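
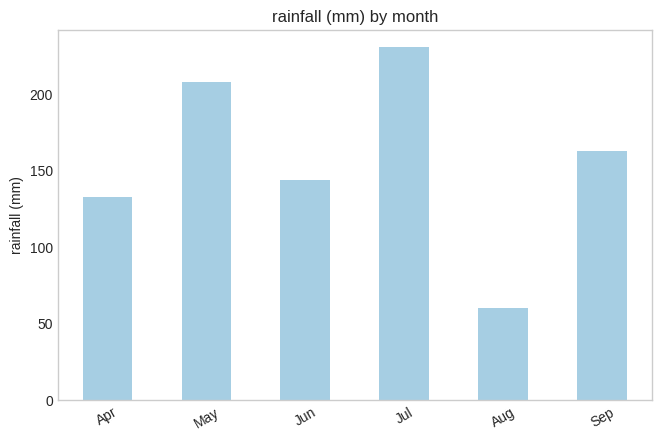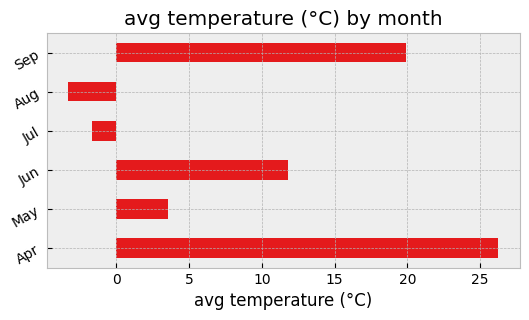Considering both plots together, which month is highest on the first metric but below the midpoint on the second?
Jul

Chart 2 median avg temperature (°C) ≈ 10; below-median months: May, Jul, Aug. Among those, Jul has the highest rainfall (mm) (≈ 225).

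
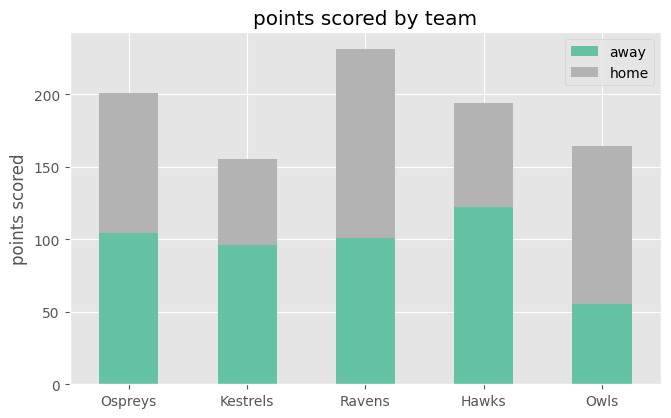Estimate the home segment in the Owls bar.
home top ≈ 160, bottom ≈ 60; segment ≈ 100.

≈ 100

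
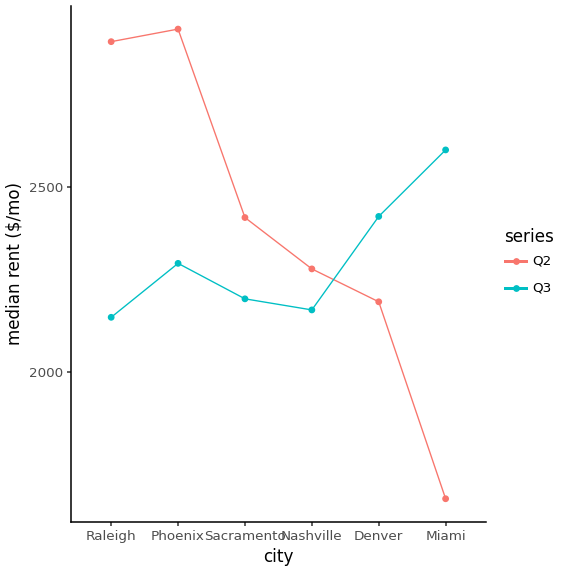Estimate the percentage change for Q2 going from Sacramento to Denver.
Sacramento ≈ 2400, Denver ≈ 2200; (2200 − 2400) / 2400 ≈ -8.3%.

≈ -8.3%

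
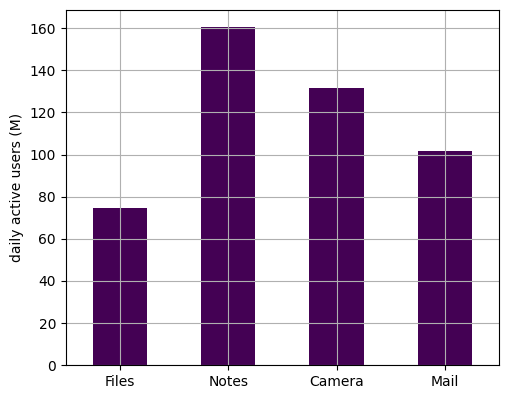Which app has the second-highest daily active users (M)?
Top 3: Notes ≈ 160, Camera ≈ 140, Mail ≈ 100.

Camera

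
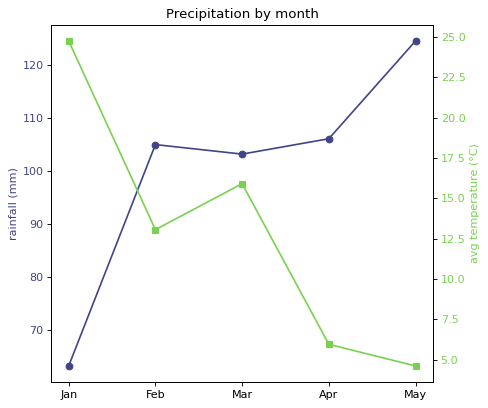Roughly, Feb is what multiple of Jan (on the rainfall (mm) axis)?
≈ 1.67×

Feb ≈ 100, Jan ≈ 60; 100/60 ≈ 1.67.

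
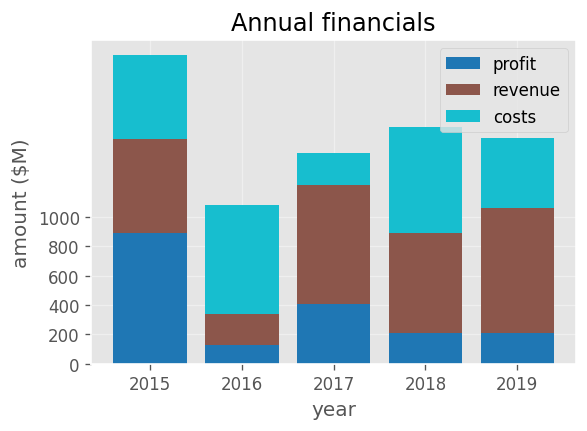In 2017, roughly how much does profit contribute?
≈ 400

profit top ≈ 400, bottom ≈ 0; segment ≈ 400.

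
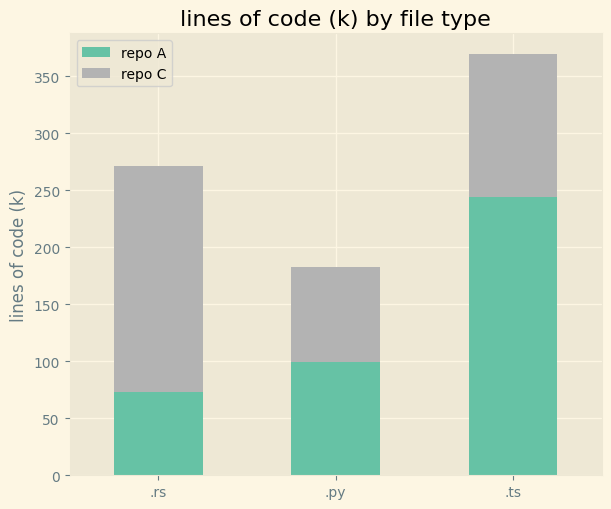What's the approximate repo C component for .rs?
repo C top ≈ 250, bottom ≈ 50; segment ≈ 200.

≈ 200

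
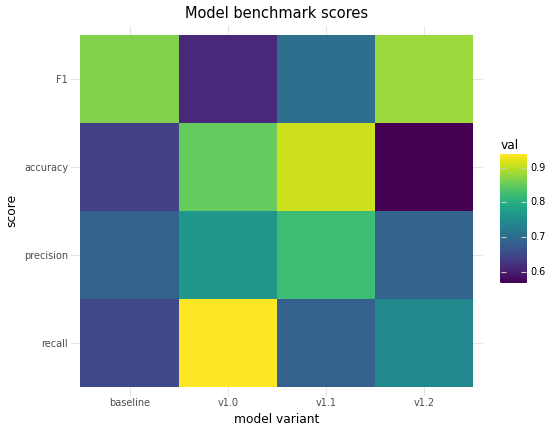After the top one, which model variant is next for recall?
v1.2

Top 3 for recall: v1.0 ≈ 0.95, v1.2 ≈ 0.75, v1.1 ≈ 0.70.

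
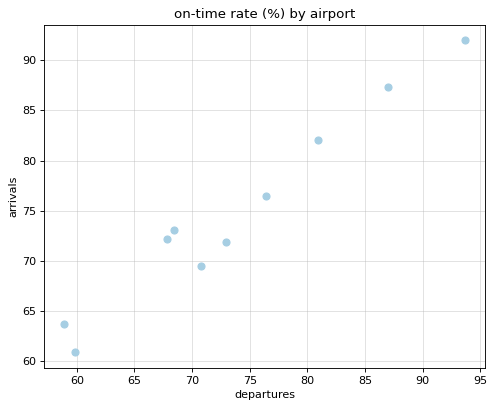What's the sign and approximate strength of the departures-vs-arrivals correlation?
Points are positively correlated; strong (|r| ≈ 1.0).

positive, strong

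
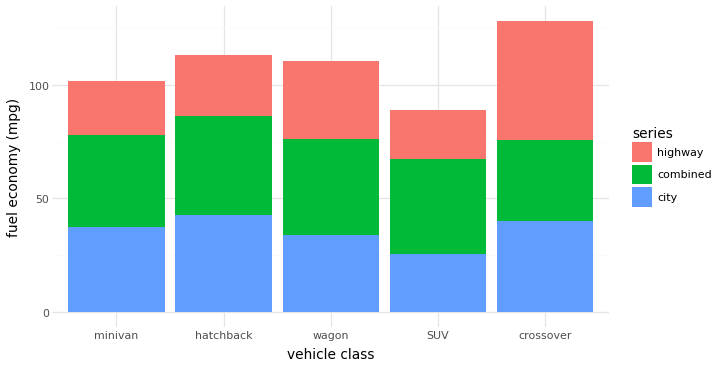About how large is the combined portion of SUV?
≈ 40

combined top ≈ 60, bottom ≈ 20; segment ≈ 40.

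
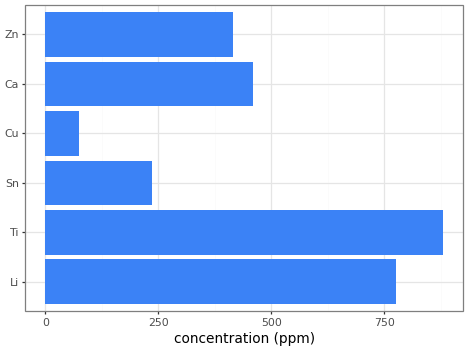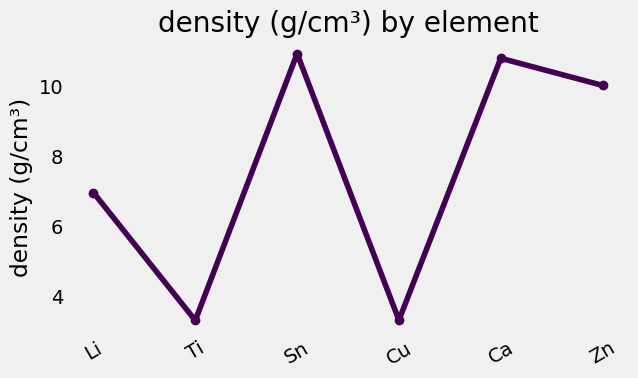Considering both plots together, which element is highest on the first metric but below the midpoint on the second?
Chart 2 median density (g/cm³) ≈ 8; below-median elements: Li, Ti, Cu. Among those, Ti has the highest concentration (ppm) (≈ 900).

Ti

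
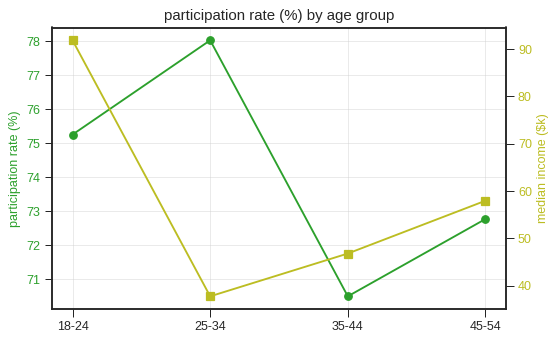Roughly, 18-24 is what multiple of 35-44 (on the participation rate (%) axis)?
≈ 1.07×

18-24 ≈ 75, 35-44 ≈ 70; 75/70 ≈ 1.07.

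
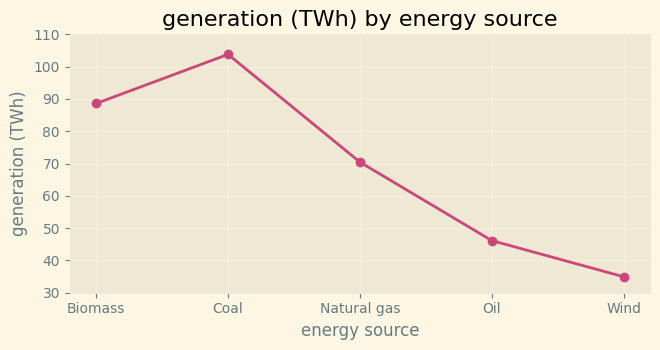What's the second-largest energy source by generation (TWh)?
Biomass

Top 3: Coal ≈ 100, Biomass ≈ 90, Natural gas ≈ 70.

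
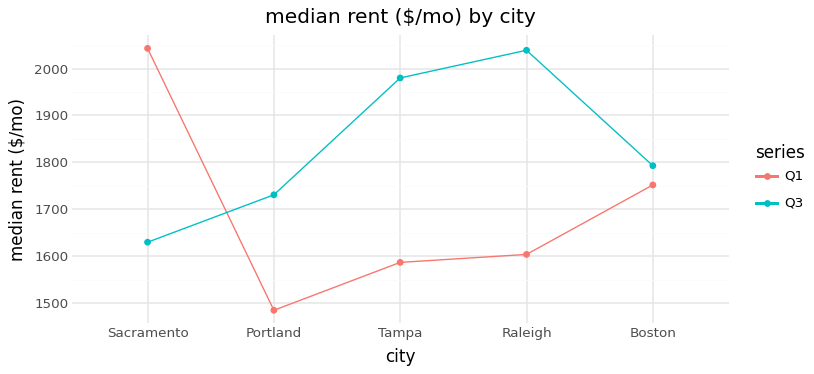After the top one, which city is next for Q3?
Top 3 for Q3: Raleigh ≈ 2050, Tampa ≈ 2000, Boston ≈ 1800.

Tampa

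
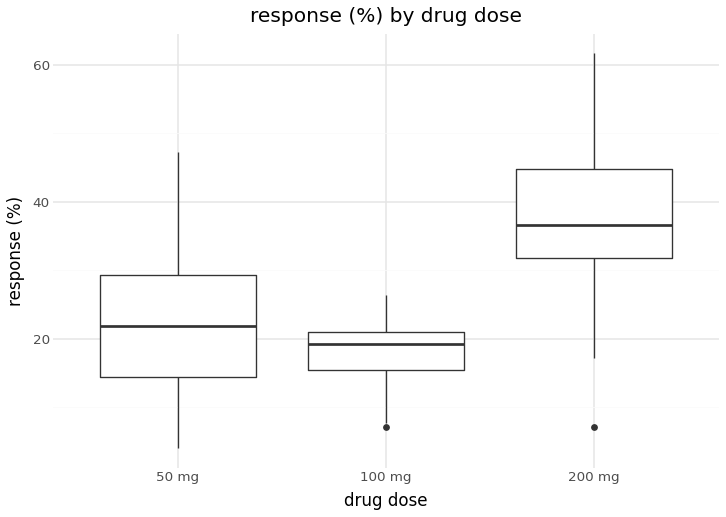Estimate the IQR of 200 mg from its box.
Q3 ≈ 44, Q1 ≈ 32; IQR ≈ 12.

≈ 12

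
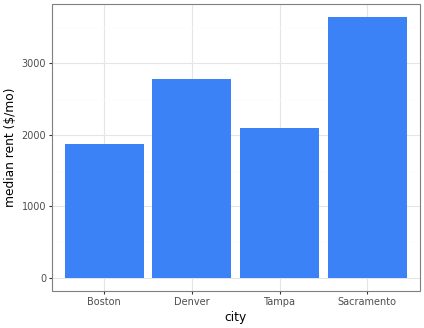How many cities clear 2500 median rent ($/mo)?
Above 2500: Denver, Sacramento.

2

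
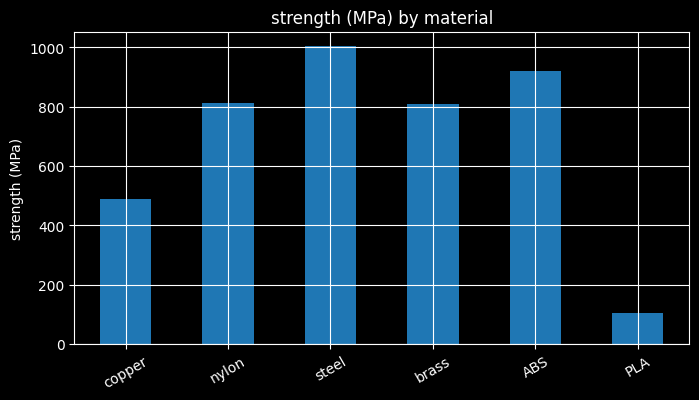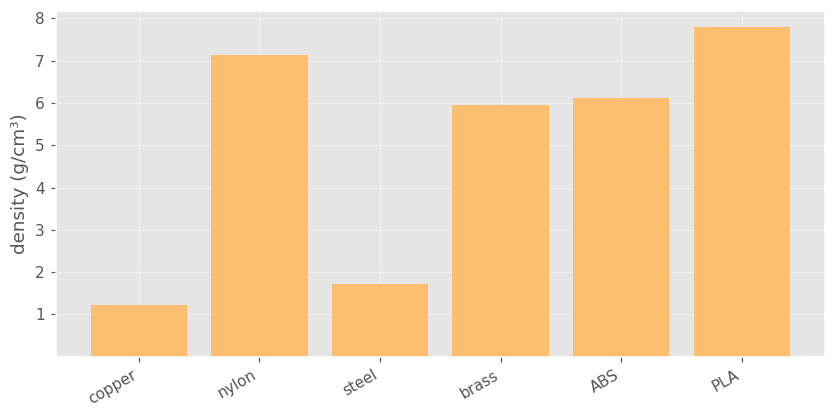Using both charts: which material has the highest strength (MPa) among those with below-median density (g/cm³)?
steel

Chart 2 median density (g/cm³) ≈ 6; below-median materials: copper, steel, brass. Among those, steel has the highest strength (MPa) (≈ 1000).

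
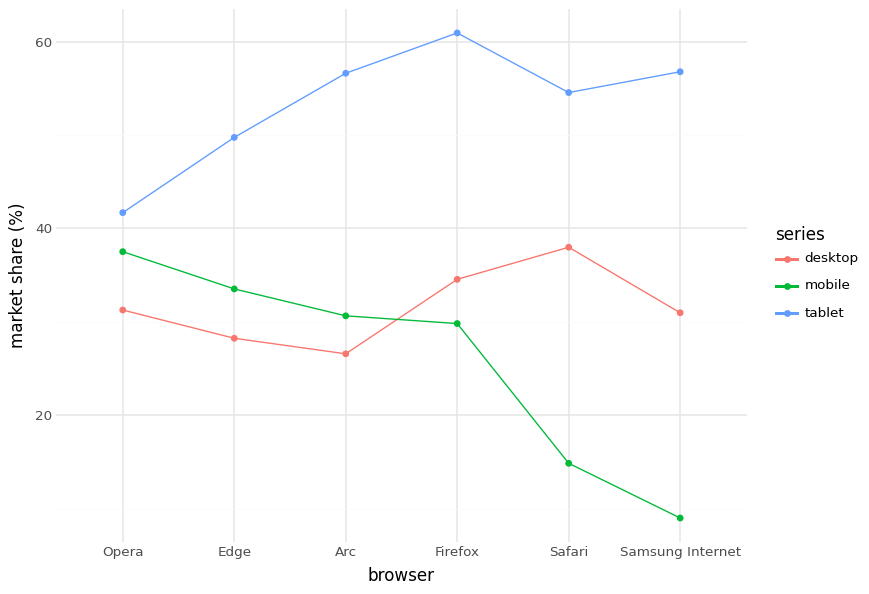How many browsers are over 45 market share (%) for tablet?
Above 45: Edge, Arc, Firefox, Safari, Samsung Internet.

5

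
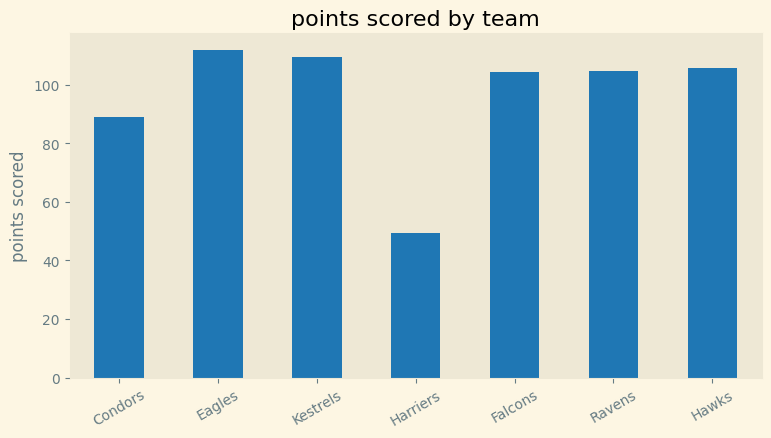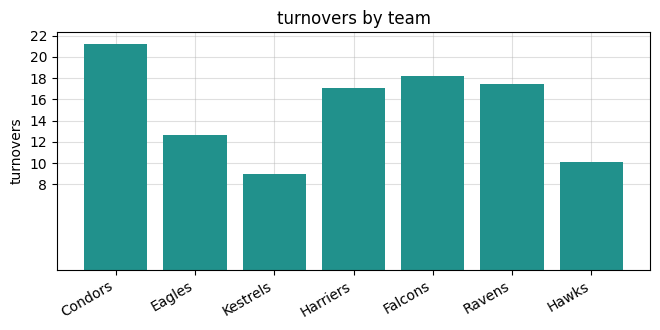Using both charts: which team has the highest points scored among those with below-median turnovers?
Chart 2 median turnovers ≈ 18; below-median teams: Eagles, Kestrels, Hawks. Among those, Eagles has the highest points scored (≈ 120).

Eagles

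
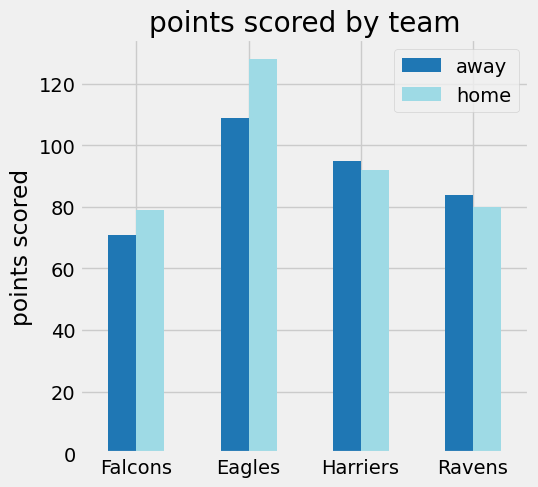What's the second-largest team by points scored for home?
Top 3 for home: Eagles ≈ 120, Harriers ≈ 100, Ravens ≈ 80.

Harriers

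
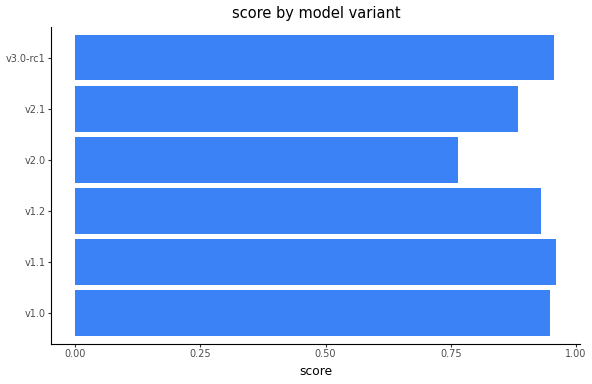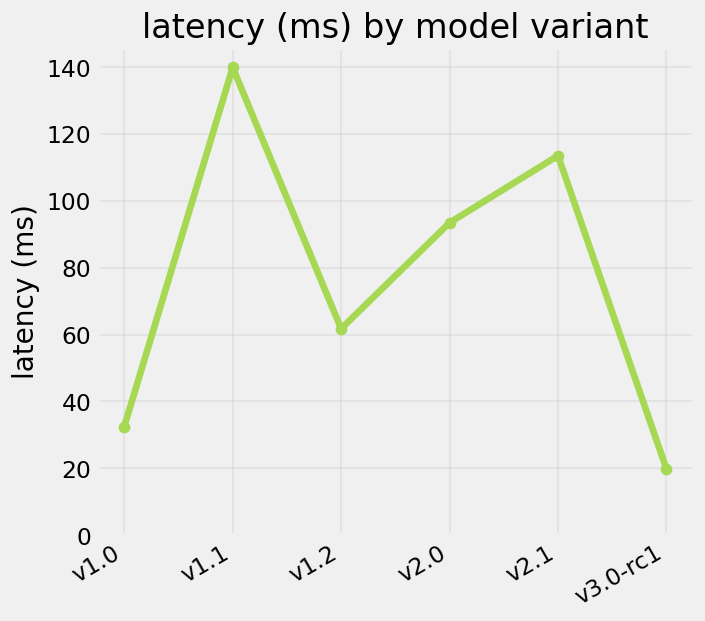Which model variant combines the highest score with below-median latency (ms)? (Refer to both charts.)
v3.0-rc1

Chart 2 median latency (ms) ≈ 80; below-median model variants: v1.0, v1.2, v3.0-rc1. Among those, v3.0-rc1 has the highest score (≈ 1).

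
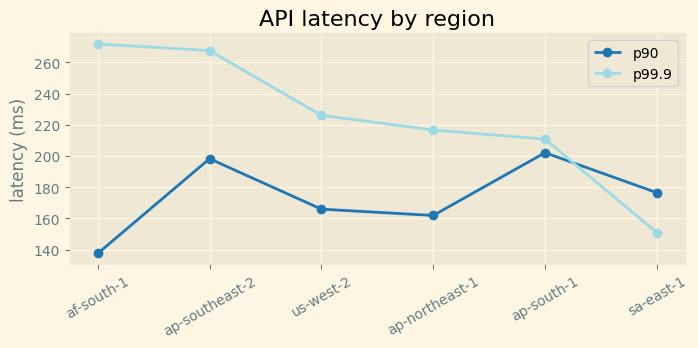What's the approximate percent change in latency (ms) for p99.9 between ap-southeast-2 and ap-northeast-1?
≈ -15.4%

ap-southeast-2 ≈ 260, ap-northeast-1 ≈ 220; (220 − 260) / 260 ≈ -15.4%.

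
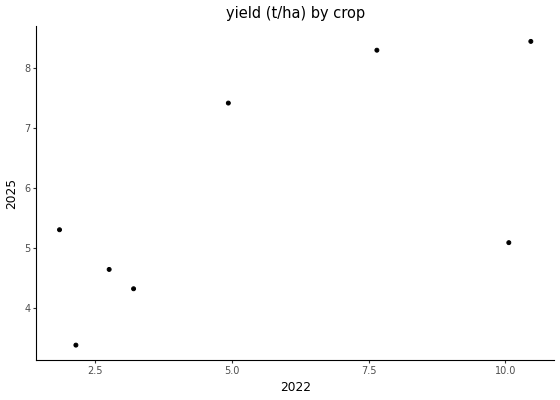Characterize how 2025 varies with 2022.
positive, moderate

Points are positively correlated; moderate (|r| ≈ 0.6).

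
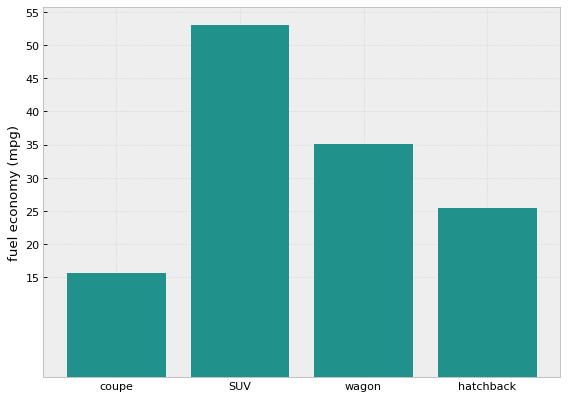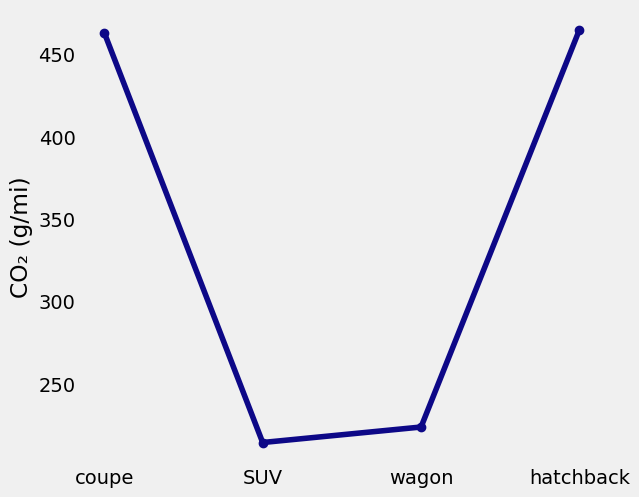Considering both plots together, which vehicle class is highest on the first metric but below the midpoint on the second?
SUV

Chart 2 median CO₂ (g/mi) ≈ 350; below-median vehicle classes: SUV, wagon. Among those, SUV has the highest fuel economy (mpg) (≈ 55).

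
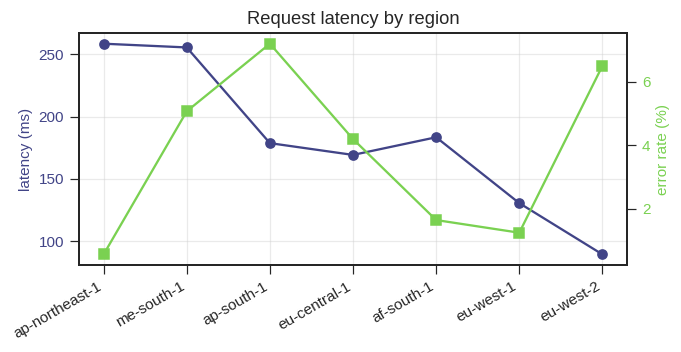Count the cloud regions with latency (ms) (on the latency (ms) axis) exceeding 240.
Above 240: ap-northeast-1, me-south-1.

2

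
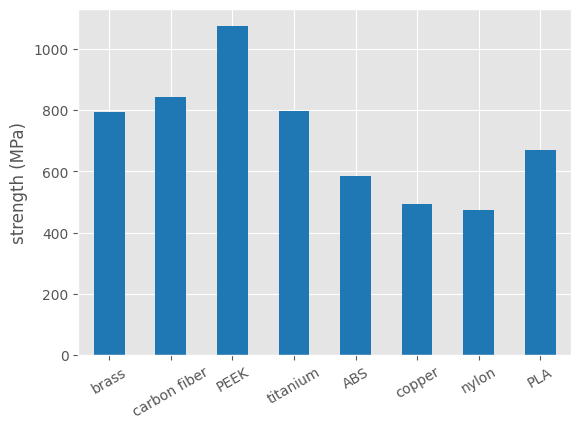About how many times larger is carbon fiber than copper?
≈ 1.6×

carbon fiber ≈ 800, copper ≈ 500; 800/500 ≈ 1.6.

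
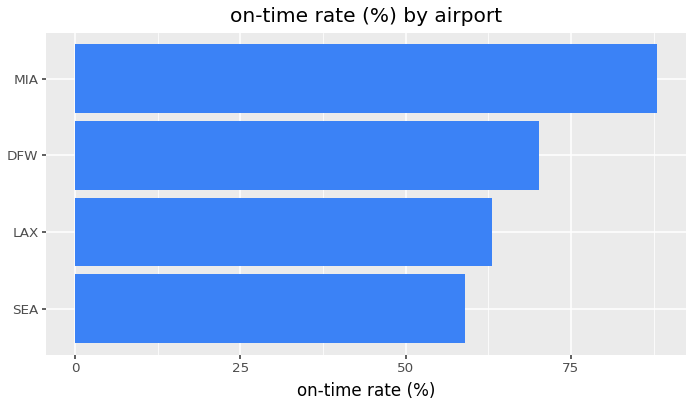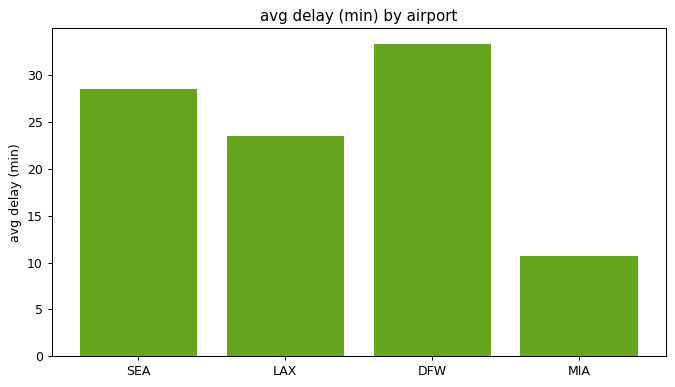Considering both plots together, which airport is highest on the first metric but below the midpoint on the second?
Chart 2 median avg delay (min) ≈ 25; below-median airports: LAX, MIA. Among those, MIA has the highest on-time rate (%) (≈ 90).

MIA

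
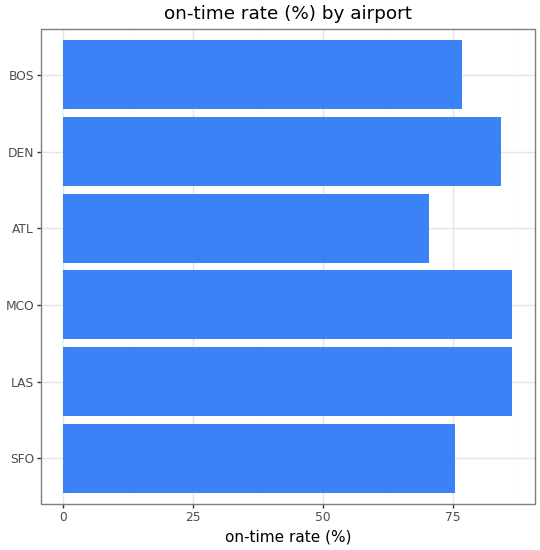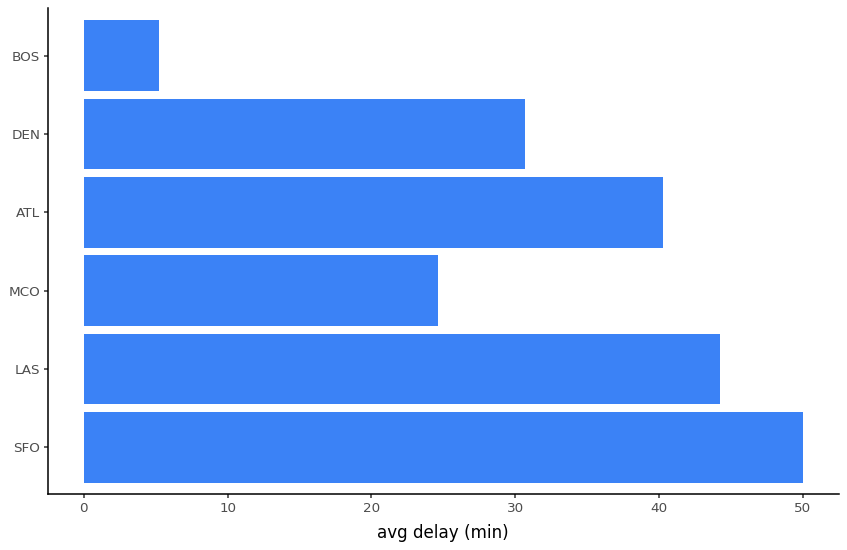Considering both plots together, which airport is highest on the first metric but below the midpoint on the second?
Chart 2 median avg delay (min) ≈ 35; below-median airports: MCO, DEN, BOS. Among those, MCO has the highest on-time rate (%) (≈ 90).

MCO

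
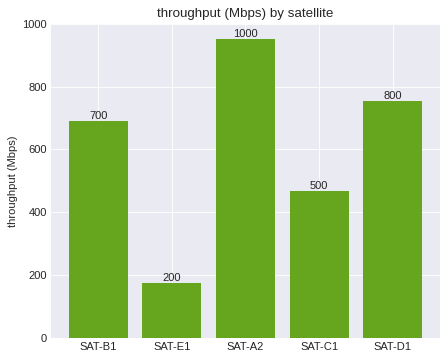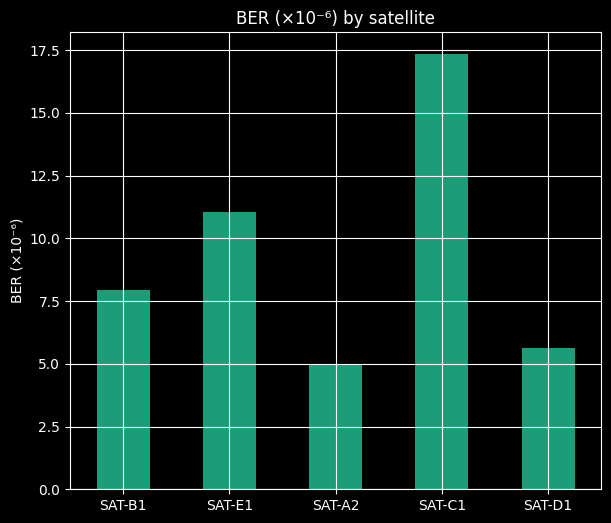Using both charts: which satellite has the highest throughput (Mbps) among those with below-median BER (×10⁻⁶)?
SAT-A2

Chart 2 median BER (×10⁻⁶) ≈ 8; below-median satellites: SAT-A2, SAT-D1. Among those, SAT-A2 has the highest throughput (Mbps) (≈ 1000).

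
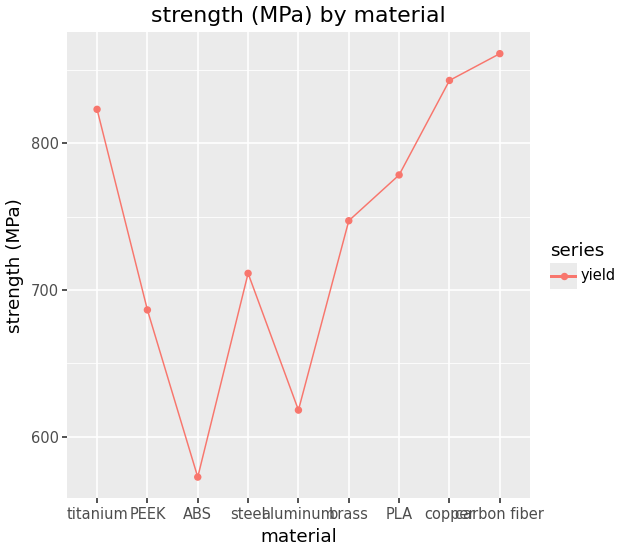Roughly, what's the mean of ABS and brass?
(575 + 750) / 2 ≈ 662.

≈ 662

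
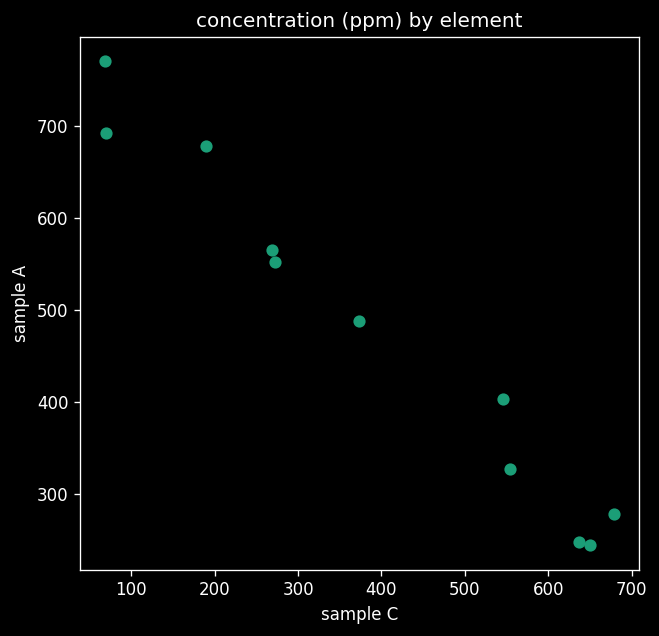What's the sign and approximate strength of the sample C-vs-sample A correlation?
negative, strong

Points are negatively correlated; strong (|r| ≈ 1.0).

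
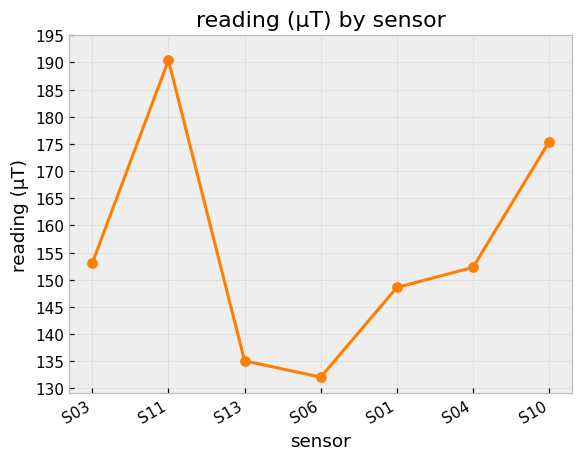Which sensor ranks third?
S03

Top 4: S11 ≈ 190, S10 ≈ 175, S03 ≈ 155, S04 ≈ 150.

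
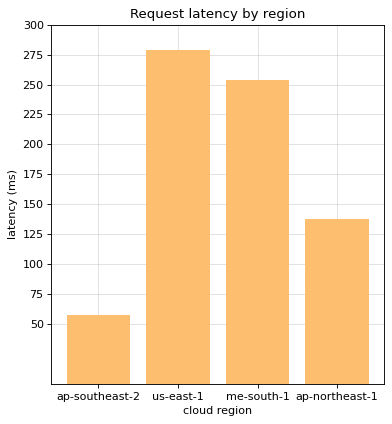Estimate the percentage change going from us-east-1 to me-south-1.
≈ -9.1%

us-east-1 ≈ 275, me-south-1 ≈ 250; (250 − 275) / 275 ≈ -9.1%.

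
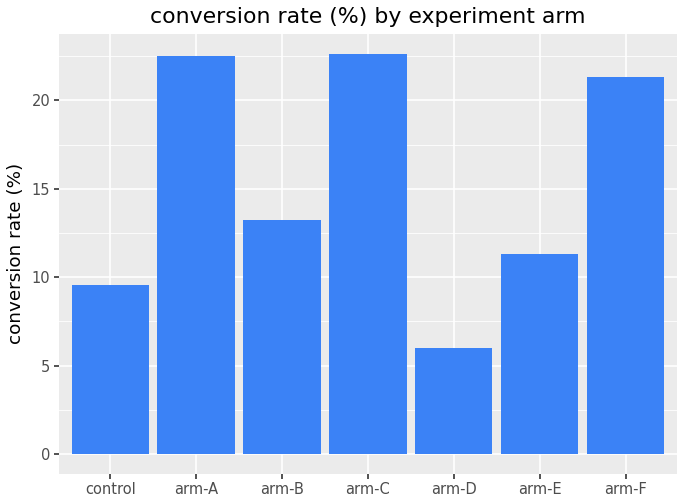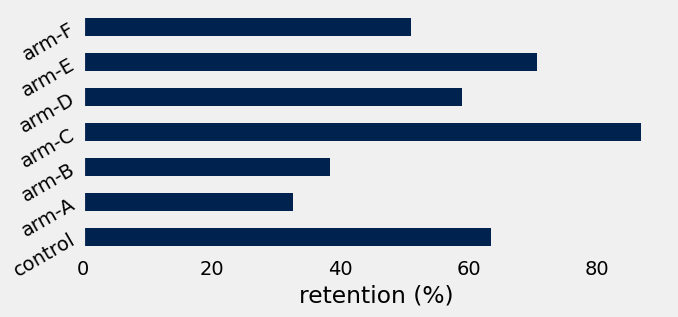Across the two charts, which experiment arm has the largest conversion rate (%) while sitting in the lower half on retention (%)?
arm-A

Chart 2 median retention (%) ≈ 60; below-median experiment arms: arm-A, arm-B, arm-F. Among those, arm-A has the highest conversion rate (%) (≈ 25).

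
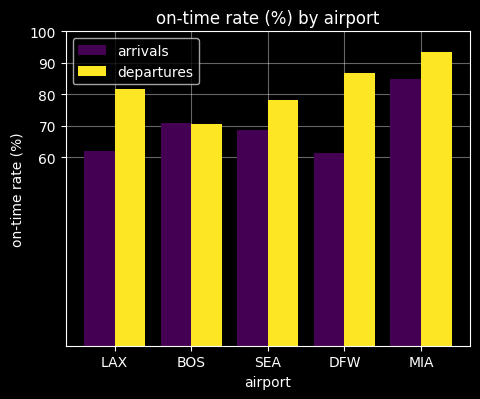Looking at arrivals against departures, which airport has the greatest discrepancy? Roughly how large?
DFW, ≈ 30 %

DFW: arrivals ≈ 60, departures ≈ 90 → gap ≈ 30. Next-largest (LAX) is only ≈ 20.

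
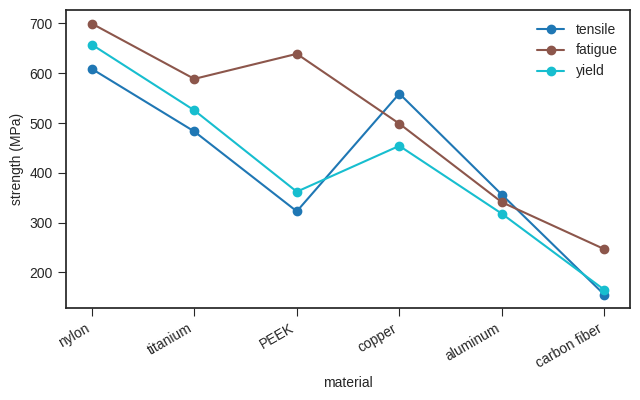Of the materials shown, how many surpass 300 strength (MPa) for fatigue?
Above 300: nylon, titanium, PEEK, copper, aluminum.

5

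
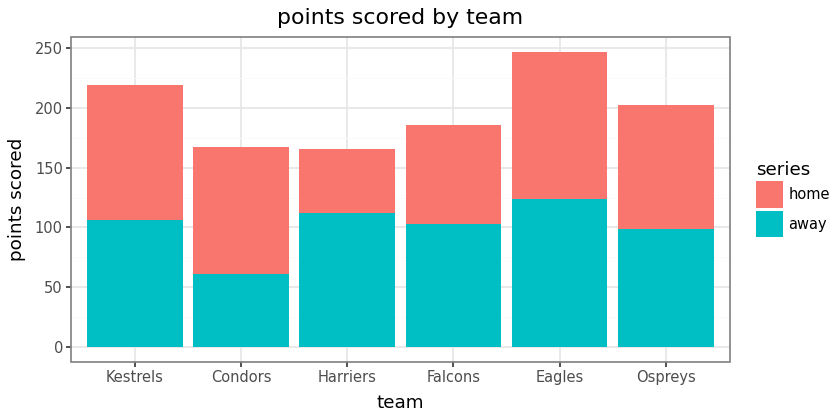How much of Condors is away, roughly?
away top ≈ 50, bottom ≈ 0; segment ≈ 50.

≈ 50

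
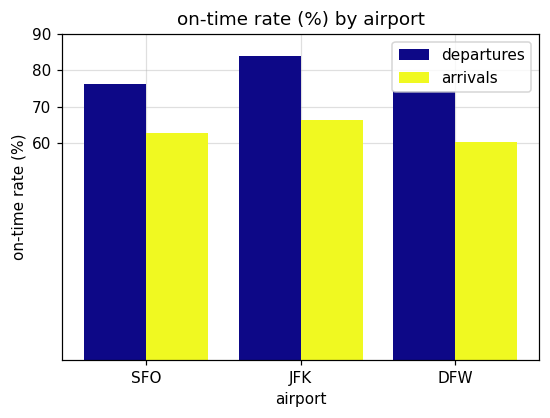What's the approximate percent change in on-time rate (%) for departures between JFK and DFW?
≈ -12.5%

JFK ≈ 80, DFW ≈ 70; (70 − 80) / 80 ≈ -12.5%.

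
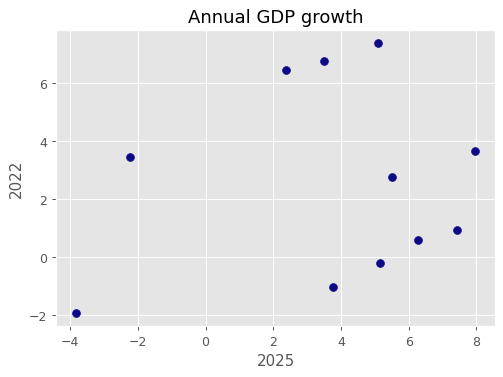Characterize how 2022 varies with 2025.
no clear correlation

Points are roughly uncorrelated; weak (|r| ≈ 0.2).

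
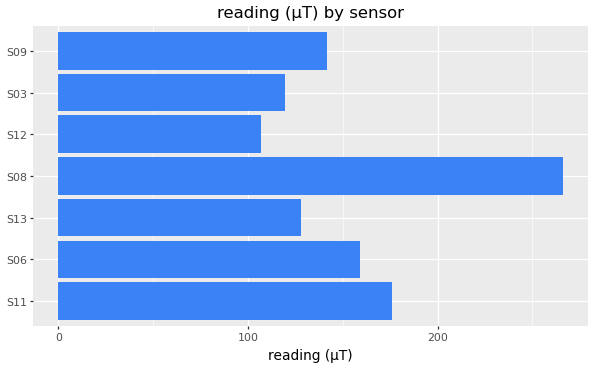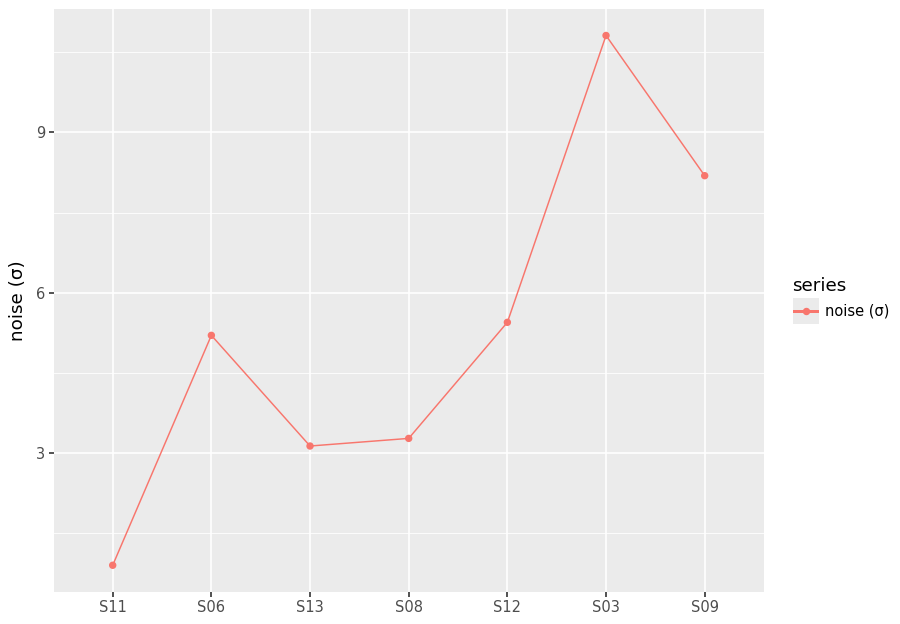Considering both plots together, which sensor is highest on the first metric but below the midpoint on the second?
Chart 2 median noise (σ) ≈ 5; below-median sensors: S11, S13, S08. Among those, S08 has the highest reading (µT) (≈ 275).

S08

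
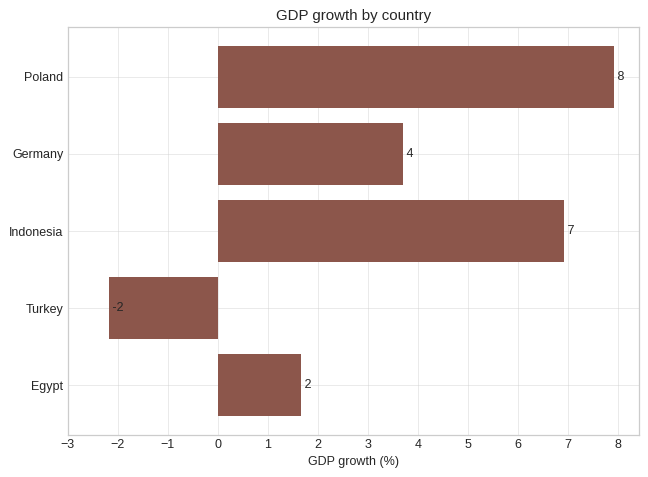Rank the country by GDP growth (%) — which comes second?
Top 3: Poland ≈ 8, Indonesia ≈ 7, Germany ≈ 4.

Indonesia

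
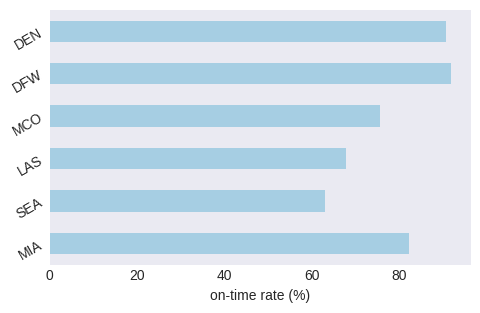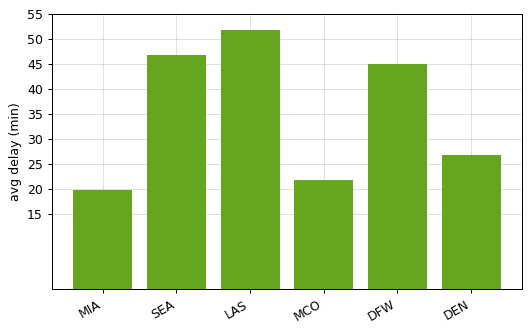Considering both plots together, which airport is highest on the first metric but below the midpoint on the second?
Chart 2 median avg delay (min) ≈ 35; below-median airports: MIA, MCO, DEN. Among those, DEN has the highest on-time rate (%) (≈ 90).

DEN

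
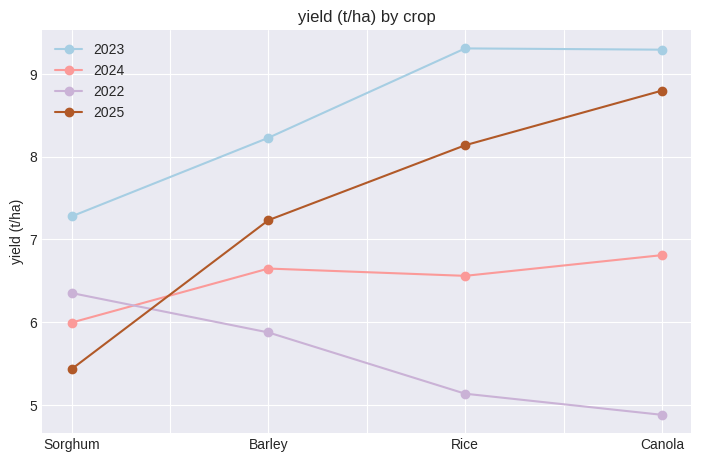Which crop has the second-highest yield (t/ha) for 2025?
Rice

Top 3 for 2025: Canola ≈ 9.0, Rice ≈ 8.0, Barley ≈ 7.0.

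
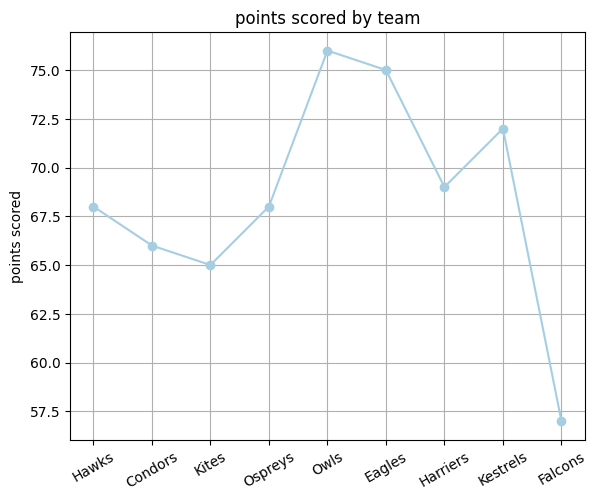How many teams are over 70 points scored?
Above 70: Owls, Eagles, Kestrels.

3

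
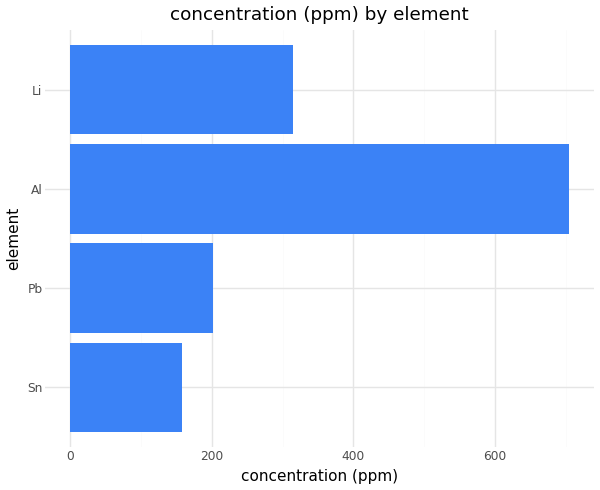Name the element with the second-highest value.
Li

Top 3: Al ≈ 700, Li ≈ 300, Pb ≈ 200.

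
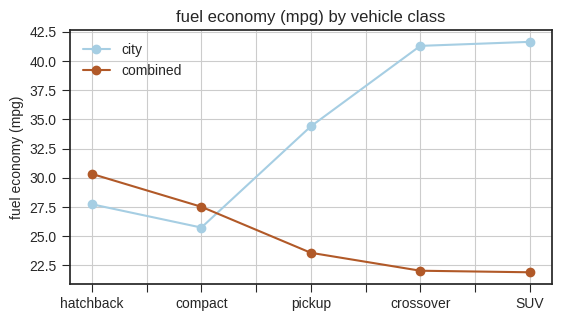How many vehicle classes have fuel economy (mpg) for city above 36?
Above 36: crossover, SUV.

2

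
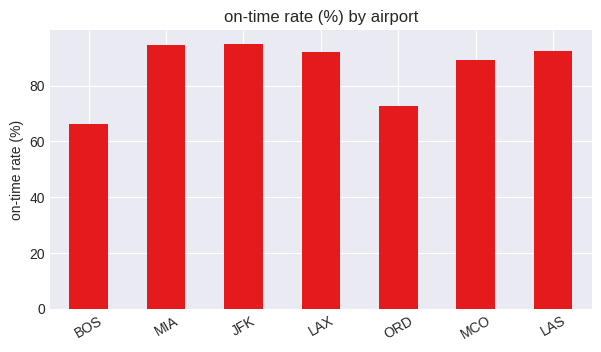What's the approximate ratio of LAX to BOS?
≈ 1.29×

LAX ≈ 90, BOS ≈ 70; 90/70 ≈ 1.29.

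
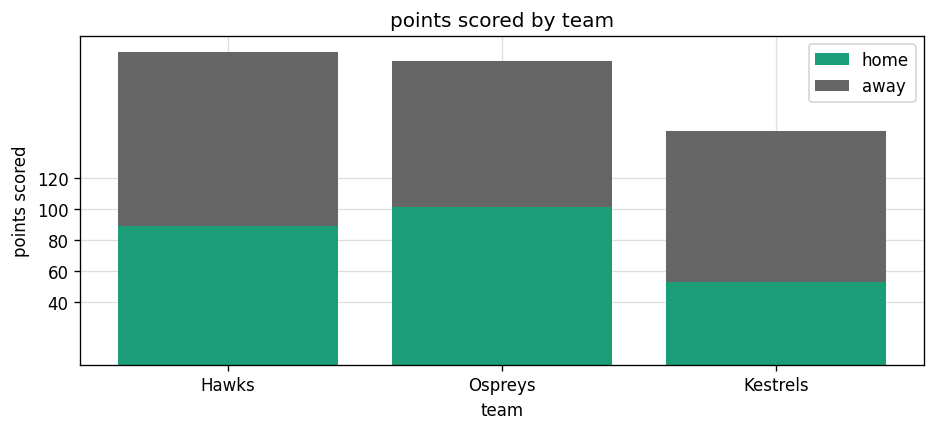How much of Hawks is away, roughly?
away top ≈ 200, bottom ≈ 80; segment ≈ 120.

≈ 120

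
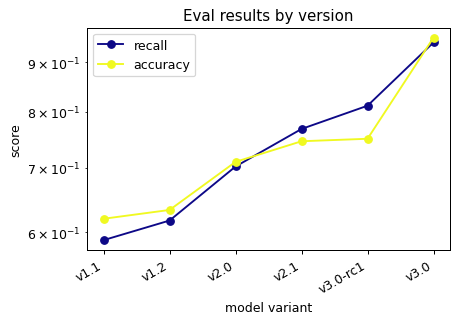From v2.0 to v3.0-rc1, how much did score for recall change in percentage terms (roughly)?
≈ +14.3%

v2.0 ≈ 0.70, v3.0-rc1 ≈ 0.80; (0.80 − 0.70) / 0.70 ≈ +14.3%.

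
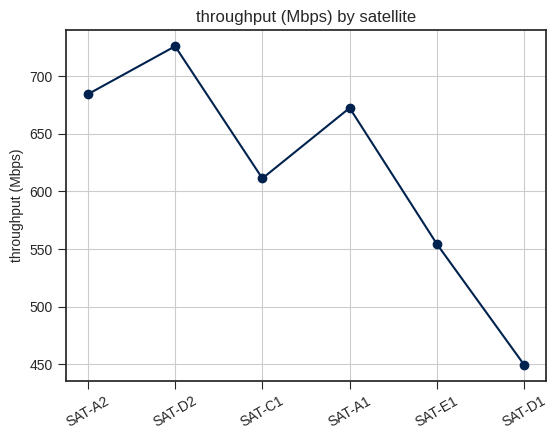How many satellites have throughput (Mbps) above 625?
Above 625: SAT-A2, SAT-D2, SAT-A1.

3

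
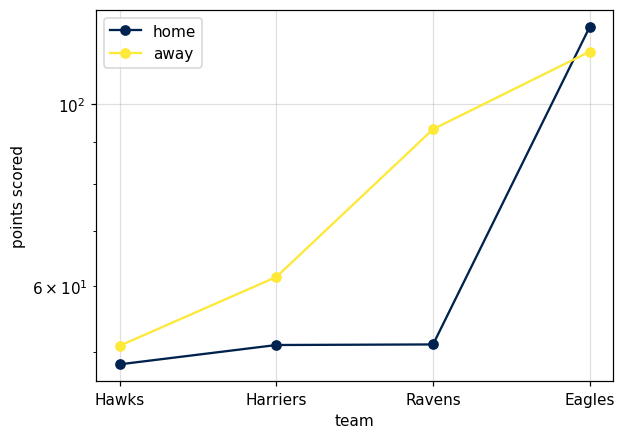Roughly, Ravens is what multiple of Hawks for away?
≈ 1.8×

Ravens ≈ 90, Hawks ≈ 50; 90/50 ≈ 1.8.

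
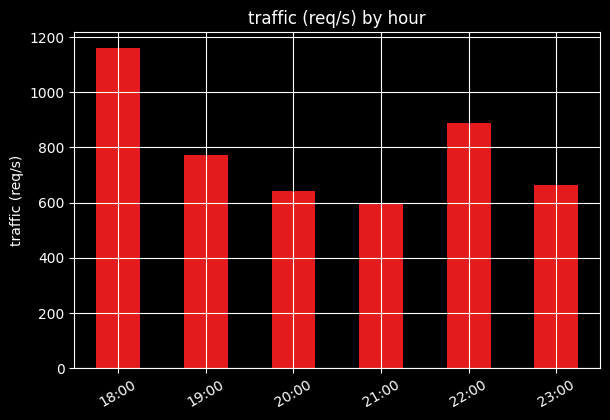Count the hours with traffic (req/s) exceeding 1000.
1

Above 1000: 18:00.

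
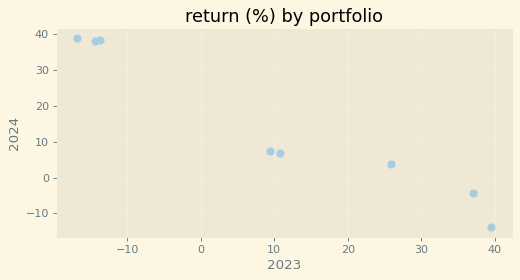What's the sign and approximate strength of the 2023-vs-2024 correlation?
Points are negatively correlated; strong (|r| ≈ 1.0).

negative, strong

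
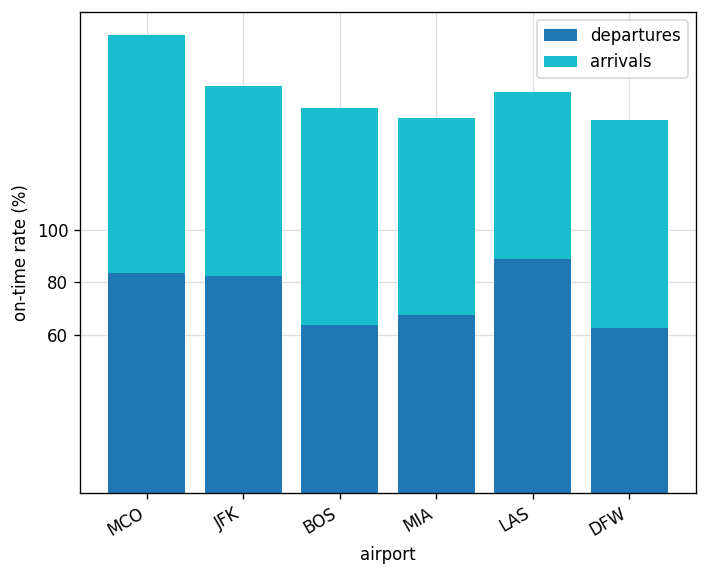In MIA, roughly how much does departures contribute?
departures top ≈ 60, bottom ≈ 0; segment ≈ 60.

≈ 60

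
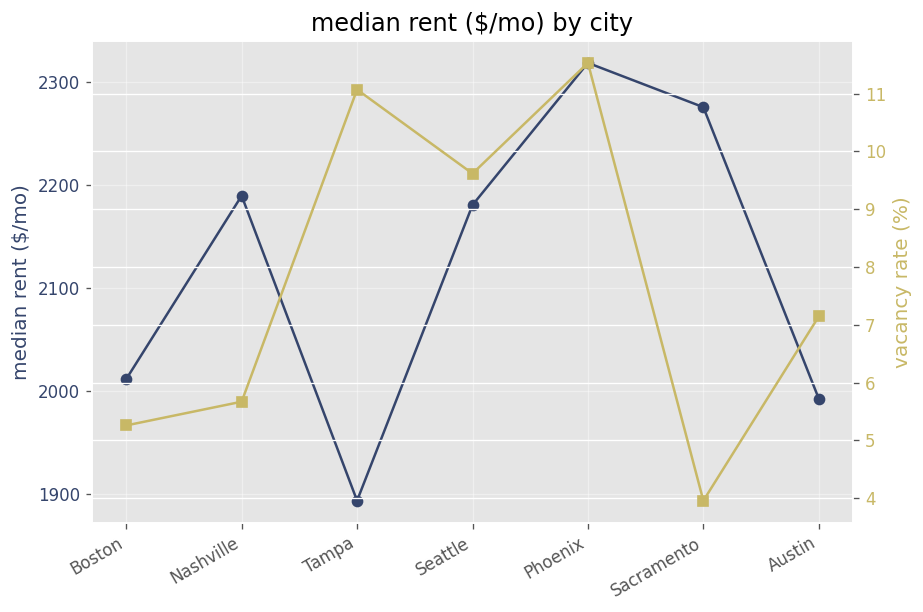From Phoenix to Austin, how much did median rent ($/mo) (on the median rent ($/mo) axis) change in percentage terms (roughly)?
≈ -13%

Phoenix ≈ 2300, Austin ≈ 2000; (2000 − 2300) / 2300 ≈ -13%.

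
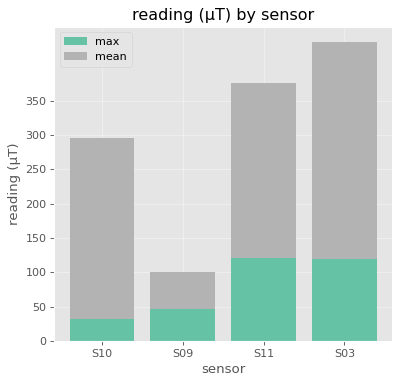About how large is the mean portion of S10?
≈ 250

mean top ≈ 300, bottom ≈ 50; segment ≈ 250.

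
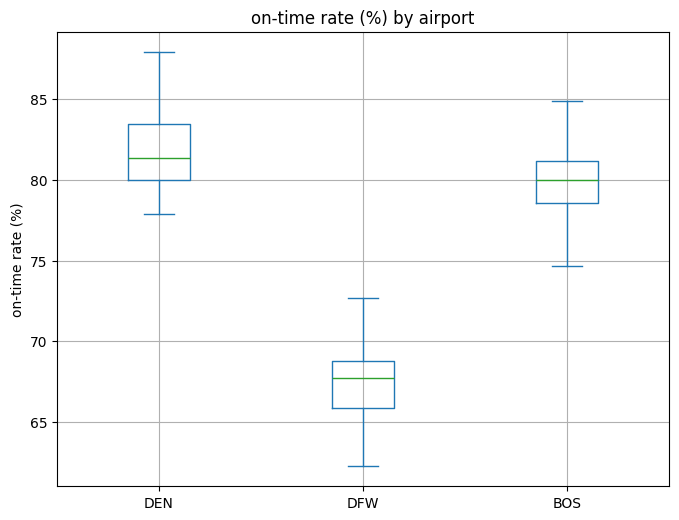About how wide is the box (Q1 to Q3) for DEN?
≈ 4

Q3 ≈ 84, Q1 ≈ 80; IQR ≈ 4.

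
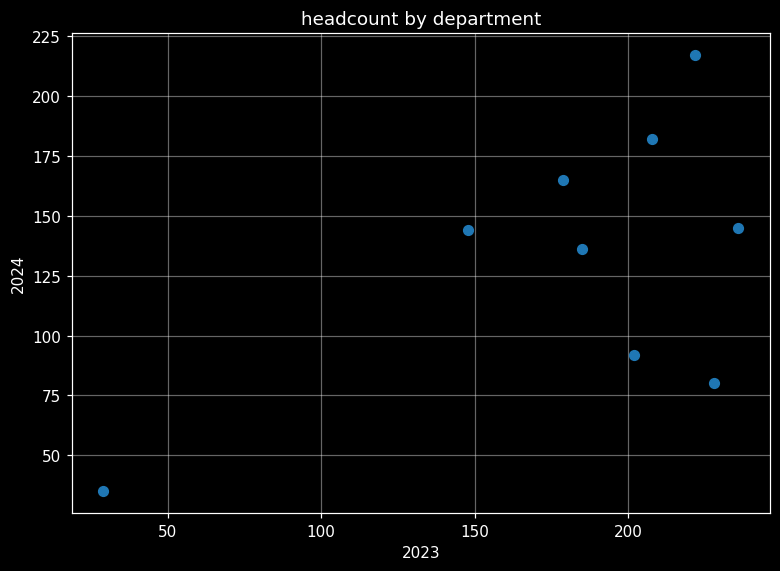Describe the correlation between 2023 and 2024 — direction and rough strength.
positive, moderate

Points are positively correlated; moderate (|r| ≈ 0.6).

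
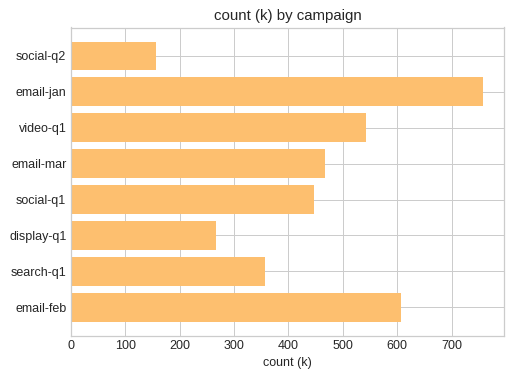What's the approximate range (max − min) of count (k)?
Max email-jan ≈ 800, min social-q2 ≈ 200; range ≈ 600.

≈ 600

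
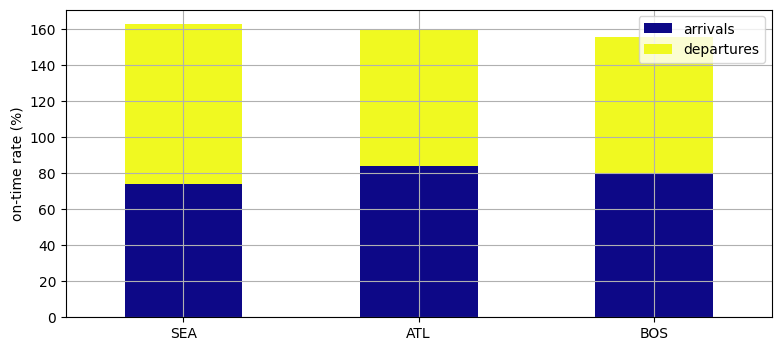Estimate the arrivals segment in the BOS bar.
≈ 80

arrivals top ≈ 80, bottom ≈ 0; segment ≈ 80.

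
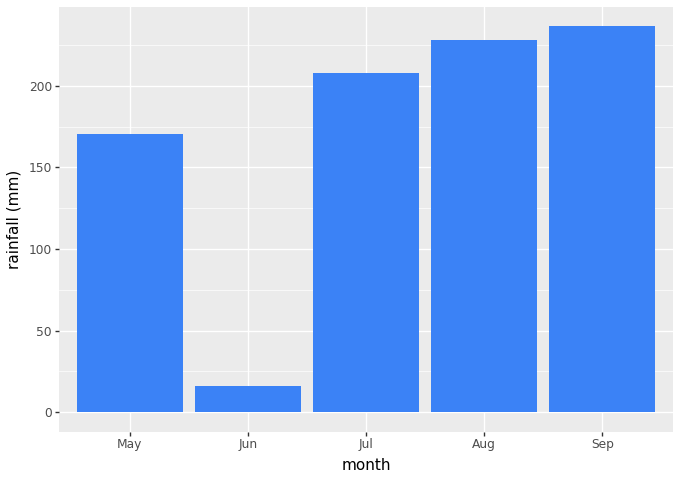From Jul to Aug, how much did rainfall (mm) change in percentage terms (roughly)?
≈ +10%

Jul ≈ 200, Aug ≈ 220; (220 − 200) / 200 ≈ +10%.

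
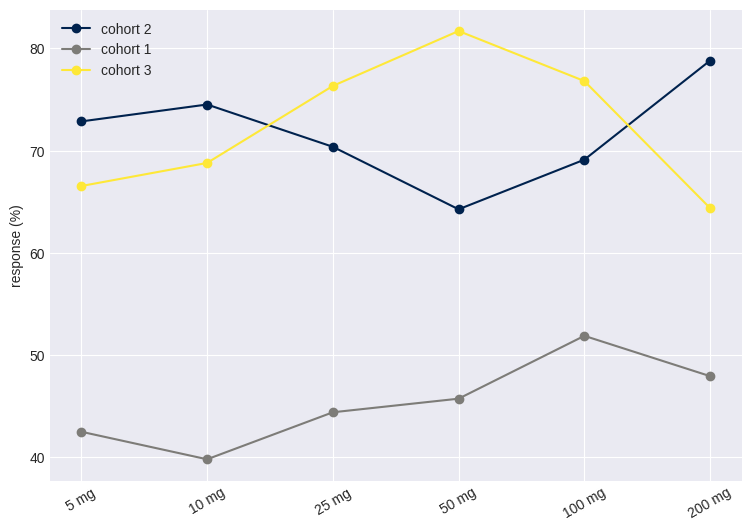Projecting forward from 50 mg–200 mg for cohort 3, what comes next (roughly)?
≈ 57.5

Last three: 80, 75, 65 → slope ≈ -7.5/step → next ≈ 57.5.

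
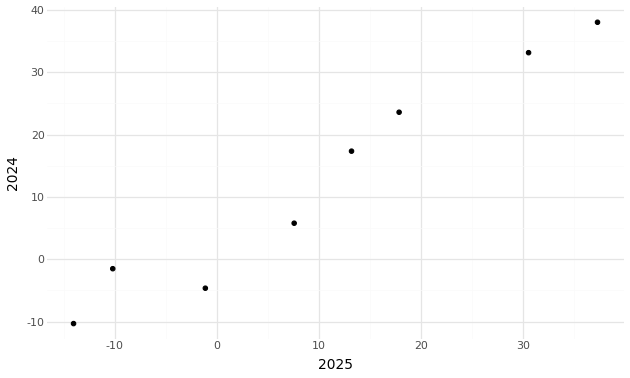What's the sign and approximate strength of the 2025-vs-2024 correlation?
Points are positively correlated; strong (|r| ≈ 1.0).

positive, strong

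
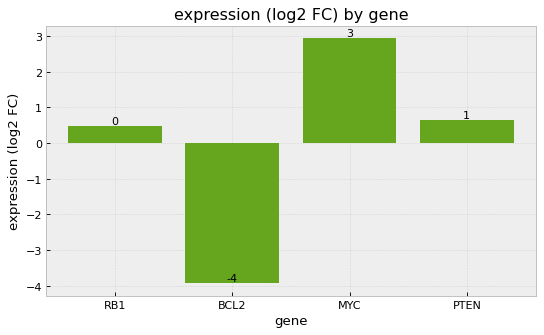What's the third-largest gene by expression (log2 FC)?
RB1

Top 4: MYC ≈ 3, PTEN ≈ 1, RB1 ≈ 0, BCL2 ≈ -4.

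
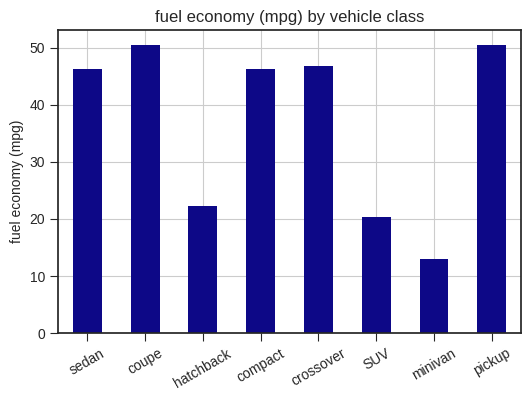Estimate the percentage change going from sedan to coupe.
sedan ≈ 45, coupe ≈ 50; (50 − 45) / 45 ≈ +11.1%.

≈ +11.1%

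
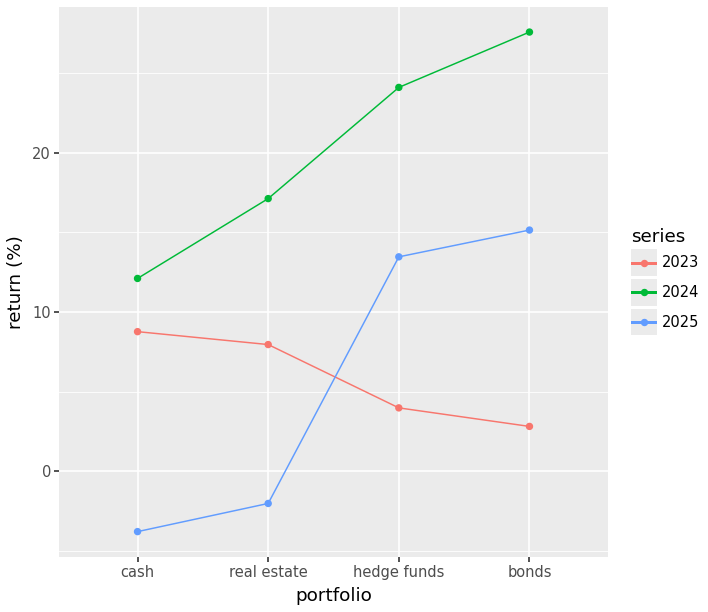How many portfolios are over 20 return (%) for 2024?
Above 20: hedge funds, bonds.

2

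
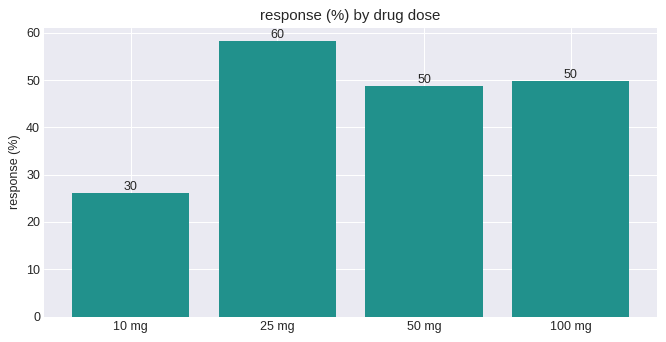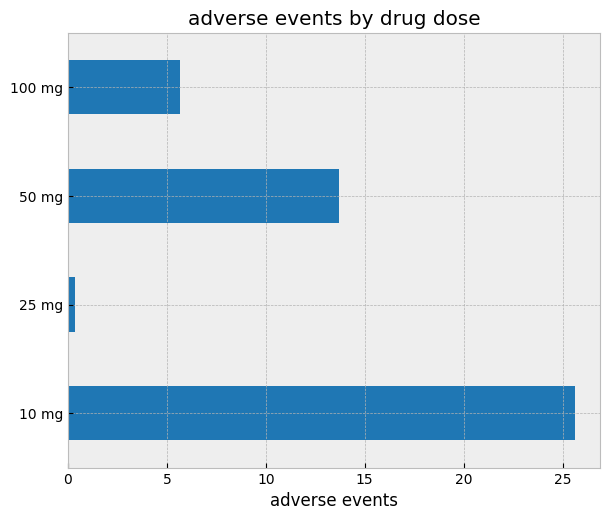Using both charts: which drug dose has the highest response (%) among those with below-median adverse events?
25 mg

Chart 2 median adverse events ≈ 10; below-median drug doses: 25 mg, 100 mg. Among those, 25 mg has the highest response (%) (≈ 60).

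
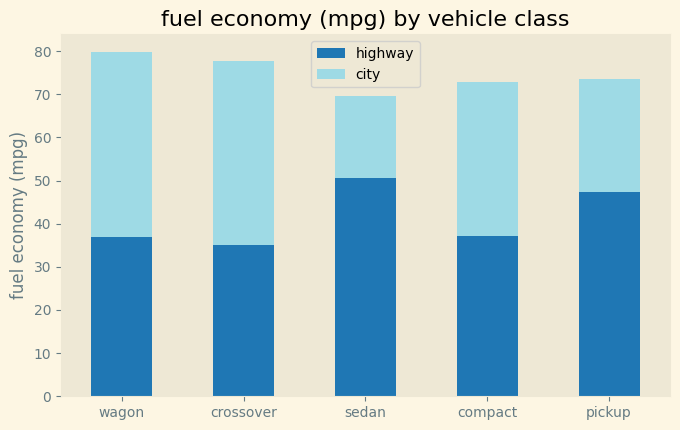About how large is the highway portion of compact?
highway top ≈ 40, bottom ≈ 0; segment ≈ 40.

≈ 40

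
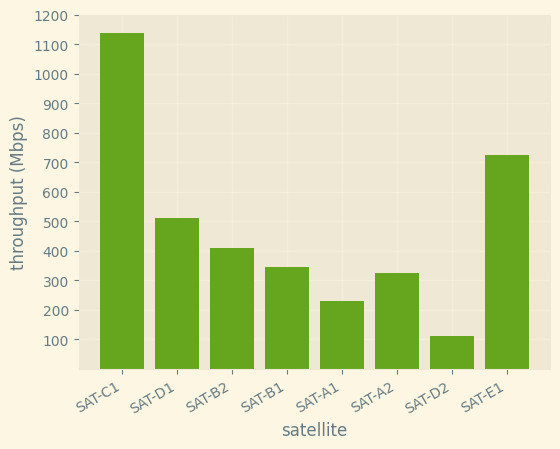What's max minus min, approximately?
Max SAT-C1 ≈ 1100, min SAT-D2 ≈ 100; range ≈ 1000.

≈ 1000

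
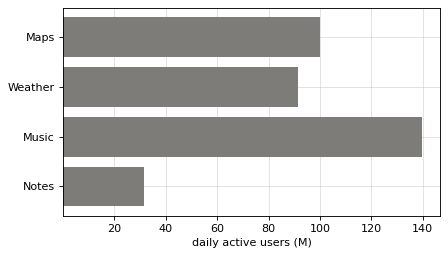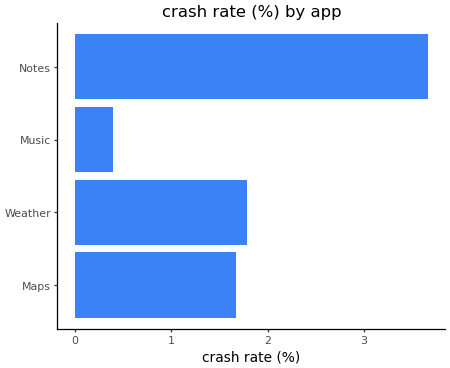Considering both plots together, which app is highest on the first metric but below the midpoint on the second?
Chart 2 median crash rate (%) ≈ 1.5; below-median apps: Maps, Music. Among those, Music has the highest daily active users (M) (≈ 140).

Music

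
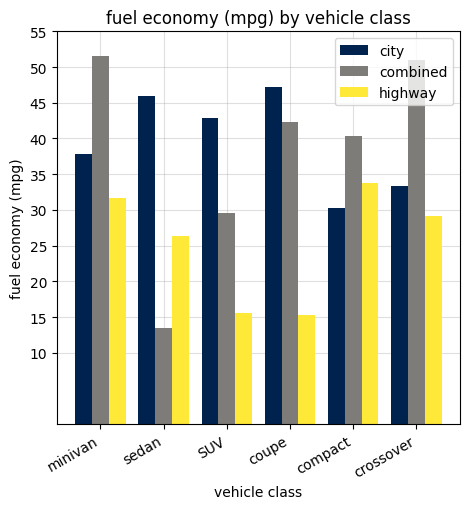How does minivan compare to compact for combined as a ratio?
minivan ≈ 50, compact ≈ 40; 50/40 ≈ 1.25.

≈ 1.25×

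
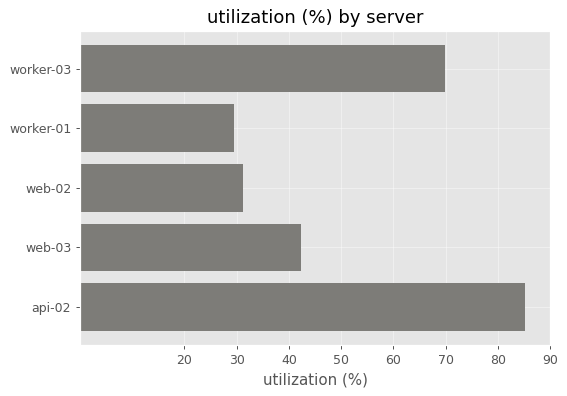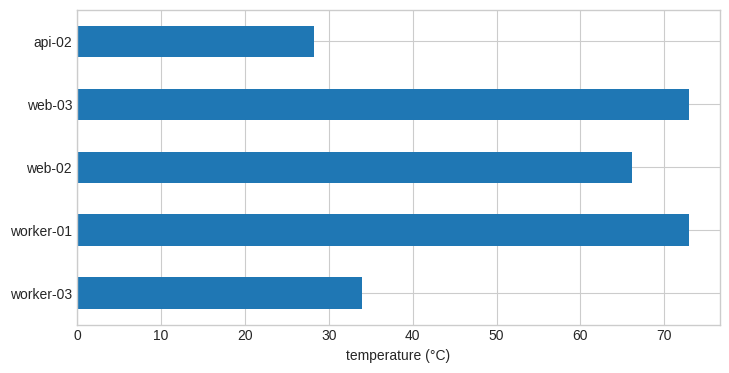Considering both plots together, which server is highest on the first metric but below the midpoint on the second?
api-02

Chart 2 median temperature (°C) ≈ 70; below-median servers: worker-03, api-02. Among those, api-02 has the highest utilization (%) (≈ 90).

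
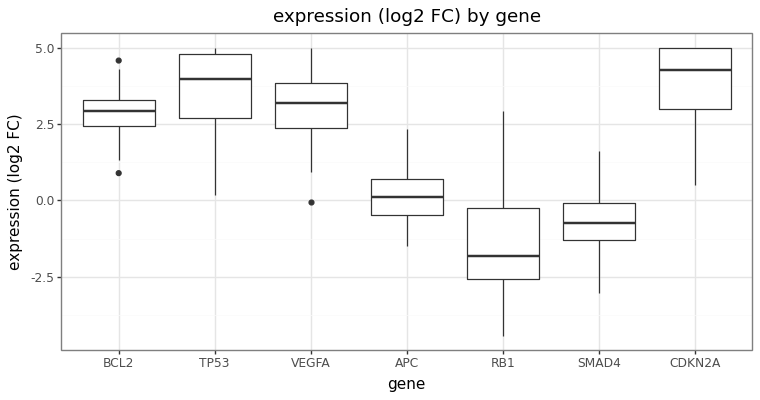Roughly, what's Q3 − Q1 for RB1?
≈ 2.5

Q3 ≈ 0.0, Q1 ≈ -2.5; IQR ≈ 2.5.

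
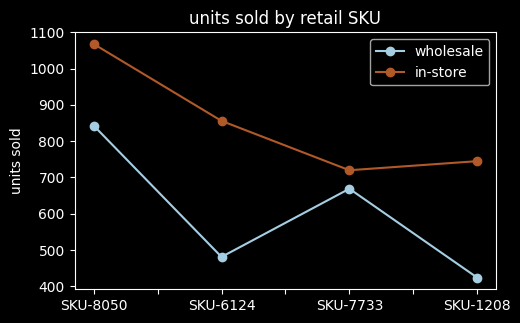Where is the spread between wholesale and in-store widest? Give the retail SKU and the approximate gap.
SKU-6124: wholesale ≈ 500, in-store ≈ 900 → gap ≈ 400. Next-largest (SKU-1208) is only ≈ 300.

SKU-6124, ≈ 400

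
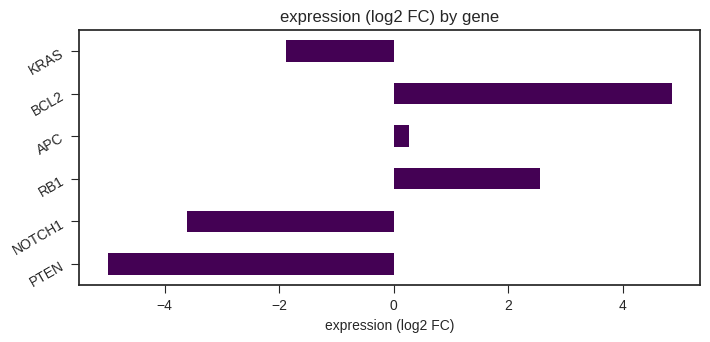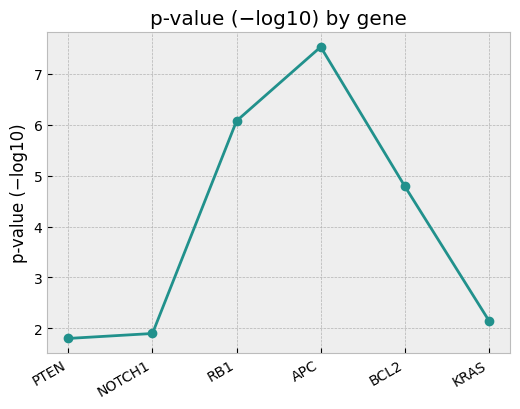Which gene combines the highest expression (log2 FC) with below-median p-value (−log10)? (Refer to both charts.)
KRAS

Chart 2 median p-value (−log10) ≈ 3; below-median genes: PTEN, NOTCH1, KRAS. Among those, KRAS has the highest expression (log2 FC) (≈ -2).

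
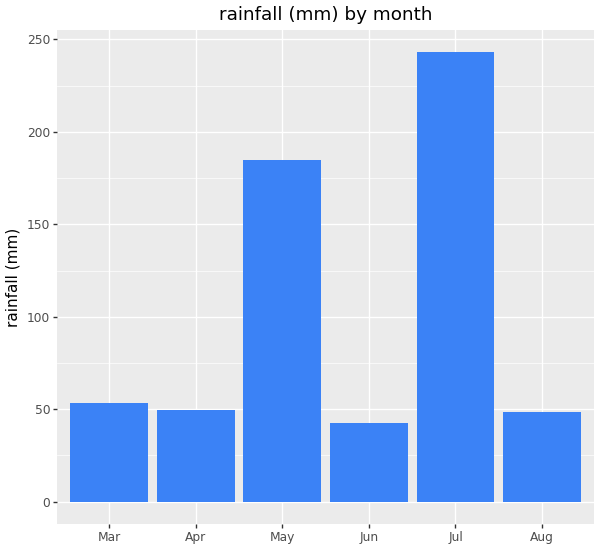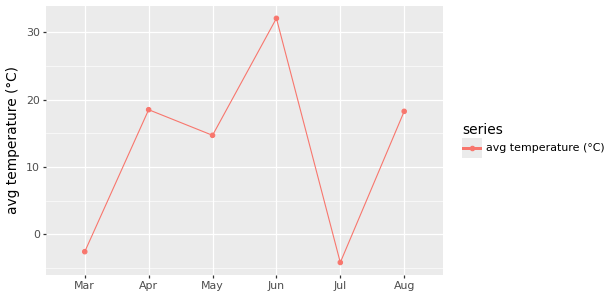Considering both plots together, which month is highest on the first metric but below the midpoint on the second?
Chart 2 median avg temperature (°C) ≈ 15; below-median months: Mar, May, Jul. Among those, Jul has the highest rainfall (mm) (≈ 250).

Jul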